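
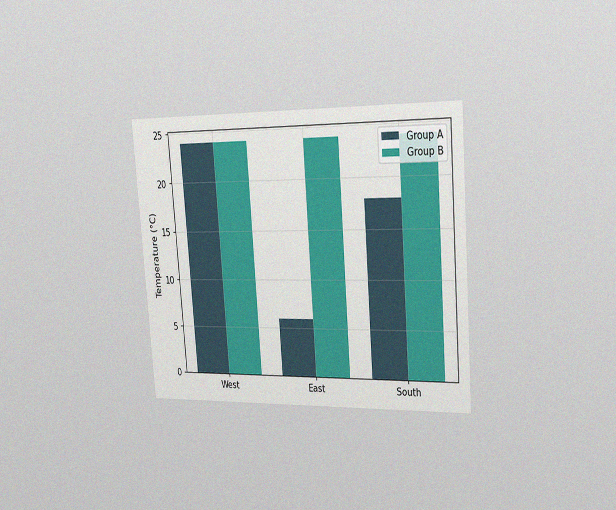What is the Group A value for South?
The chart is tilted about 4° counter-clockwise and viewed slightly from the right, with some photo noise. The Group A bar at South reaches 18°C on the y-axis.

18°C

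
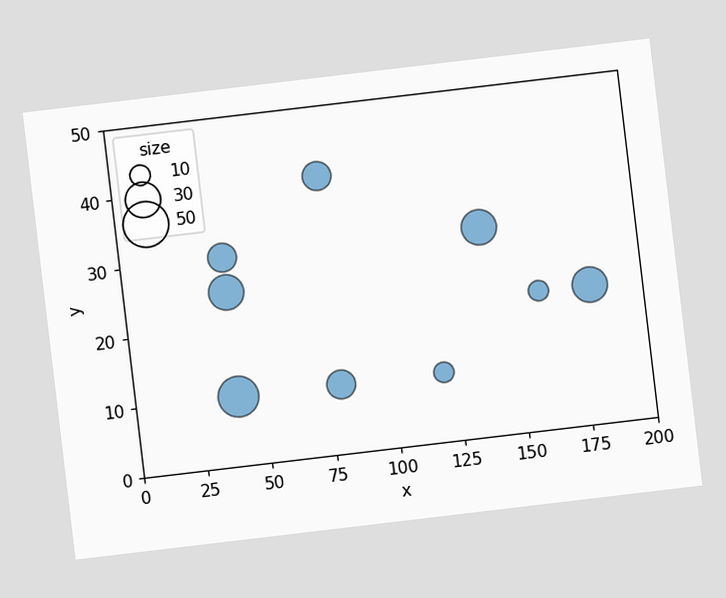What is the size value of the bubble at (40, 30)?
20

The chart is tilted about 7° counter-clockwise. Matching the bubble at (40, 30) against the size legend gives 20.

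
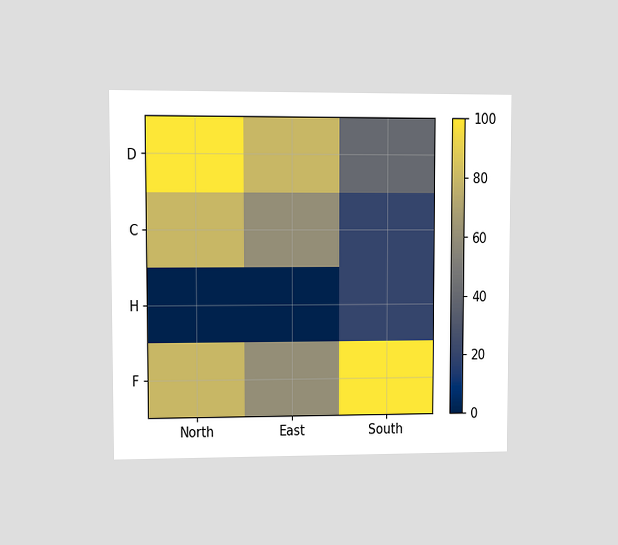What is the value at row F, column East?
The chart is viewed at a slight angle. Matching cell (F, East) against the colorbar gives 60.

60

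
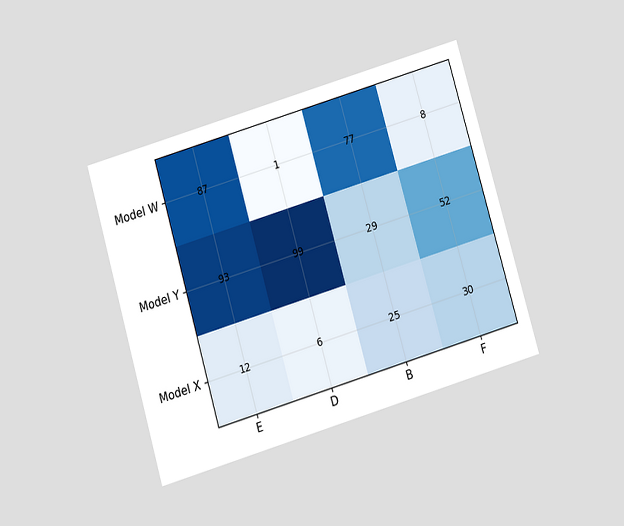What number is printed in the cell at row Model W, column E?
87

The chart is tilted about 16° counter-clockwise and viewed slightly from below. The (Model W, E) cell reads 87.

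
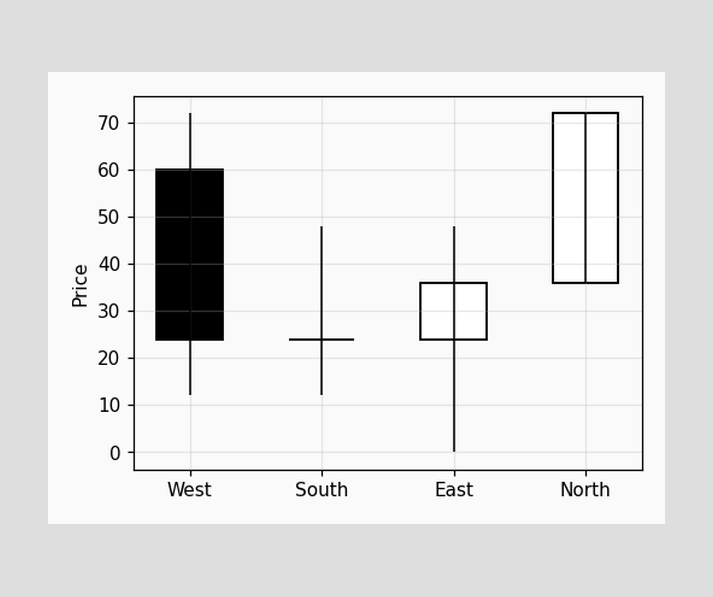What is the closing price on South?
24

The South candle closes at 24.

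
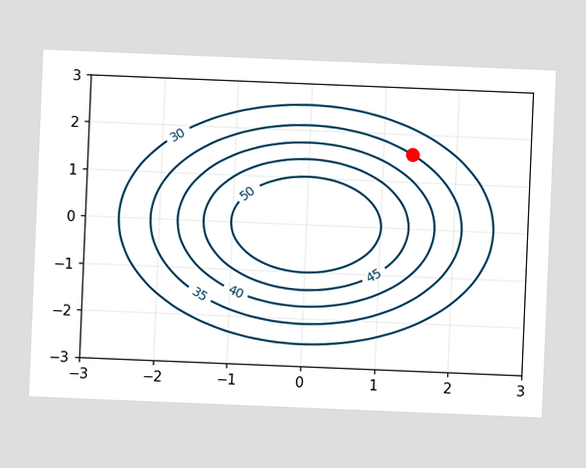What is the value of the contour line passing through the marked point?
35

The chart is tilted about 2° clockwise. The marked point sits on the contour labelled 35.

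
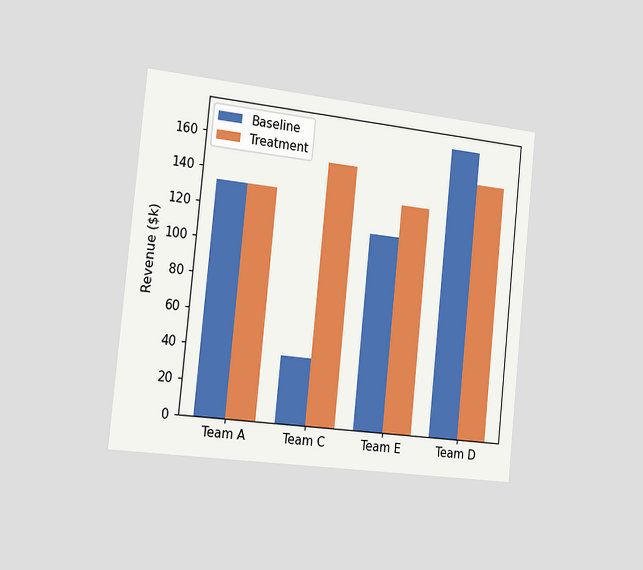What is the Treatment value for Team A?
The chart is tilted about 6° clockwise and viewed slightly from the left. The Treatment bar at Team A reaches $133k on the y-axis.

$133k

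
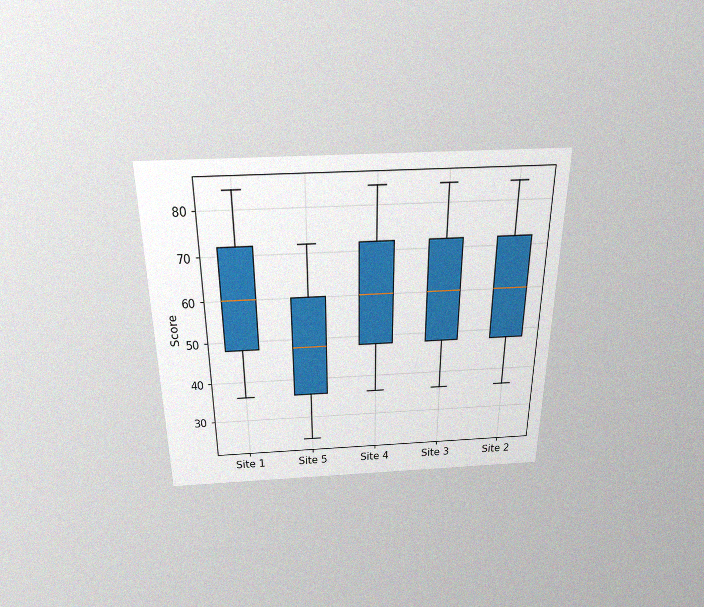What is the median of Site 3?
60

The chart is viewed slightly from above, with some photo noise. The median line in the Site 3 box sits at 60.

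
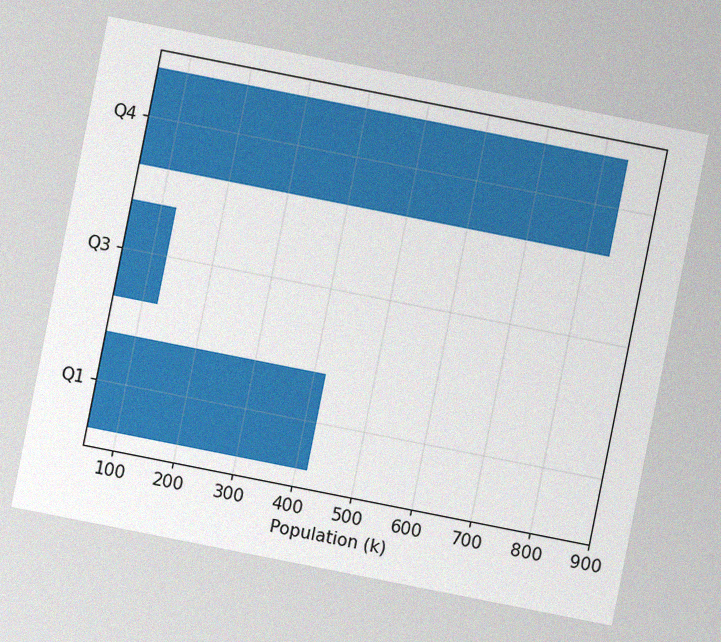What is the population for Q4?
840k

The chart is tilted about 11° clockwise, with some photo noise. Reading along the chart's x-axis, the Q4 bar reaches 840k.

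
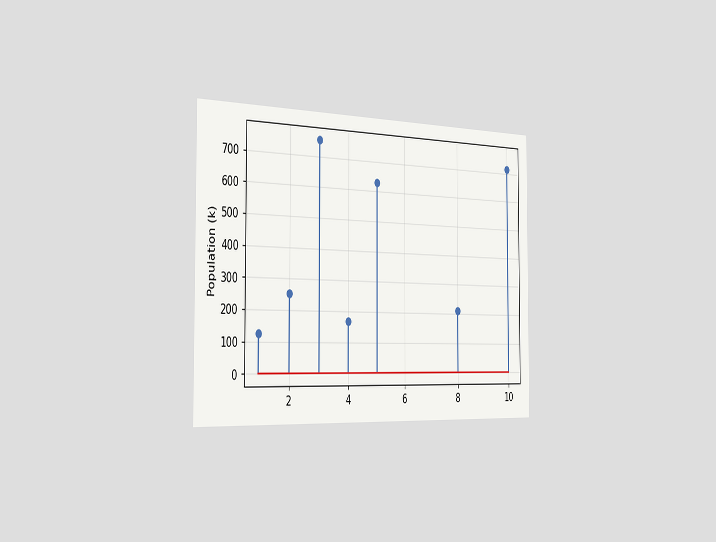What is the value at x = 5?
The chart is viewed slightly from the left. The stem at x=5 reaches 630k.

630k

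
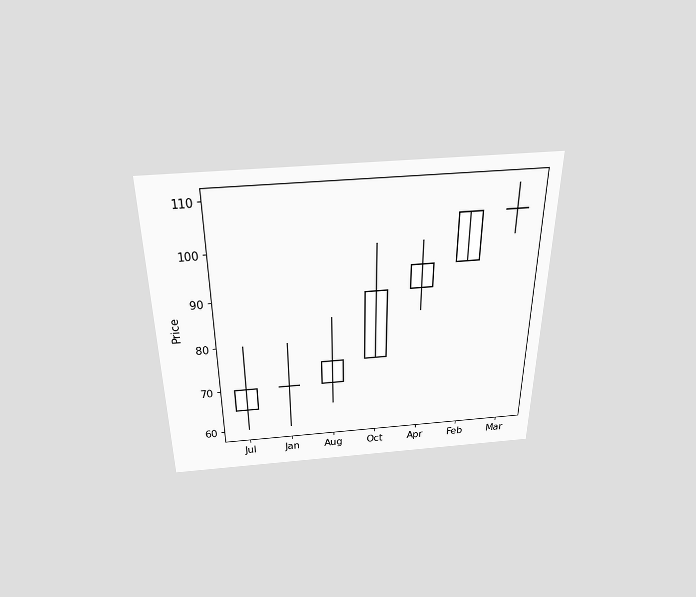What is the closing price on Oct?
The chart is viewed slightly from above. The Oct candle closes at 90.

90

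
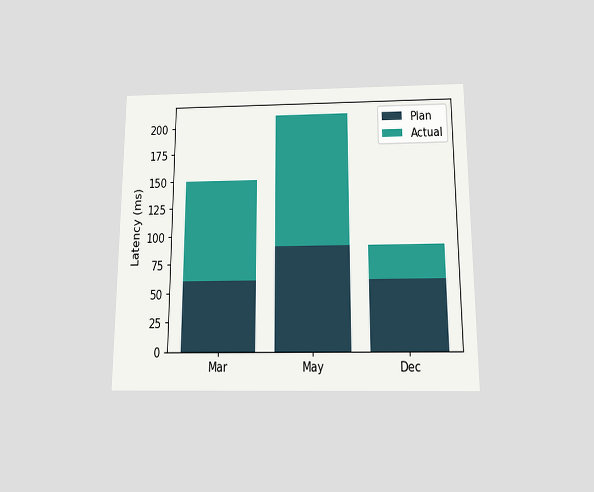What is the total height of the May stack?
The chart is viewed slightly from below. The May stack's top reaches 210ms on the y-axis.

210ms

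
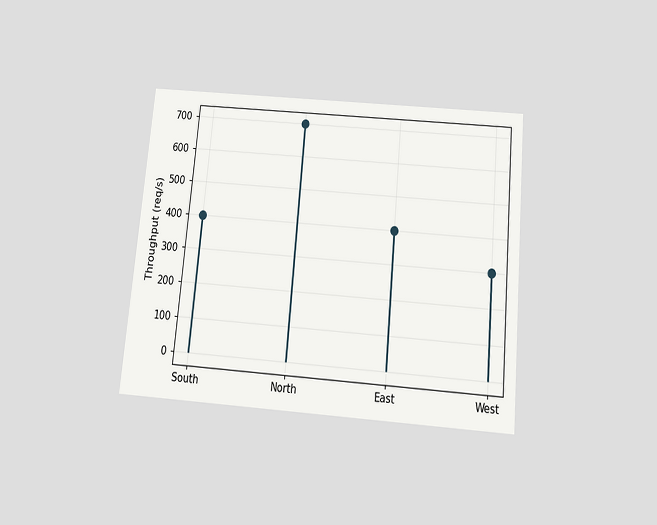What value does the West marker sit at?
300req/s

The chart is tilted about 5° clockwise and viewed slightly from below. The West marker sits at 300req/s.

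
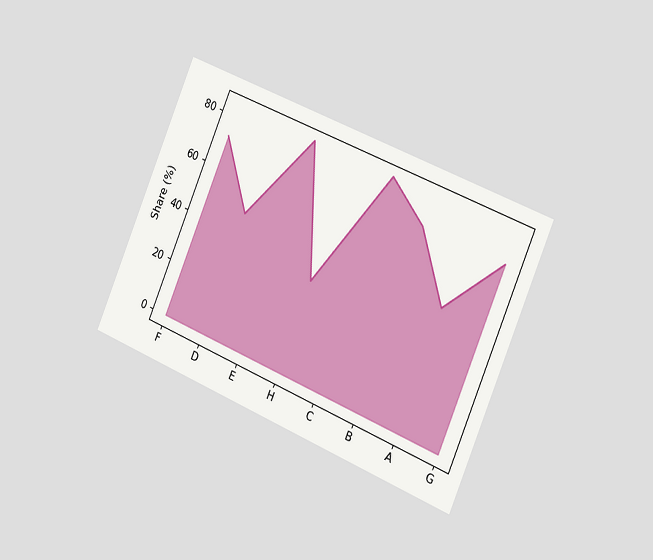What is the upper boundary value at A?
The chart is tilted about 23° clockwise and viewed slightly from the right. At A the upper boundary is at 48%.

48%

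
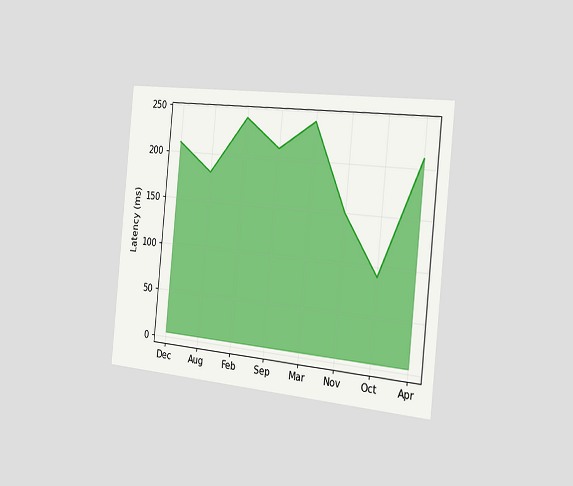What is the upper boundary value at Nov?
The chart is tilted about 6° clockwise and viewed slightly from the right. At Nov the upper boundary is at 150ms.

150ms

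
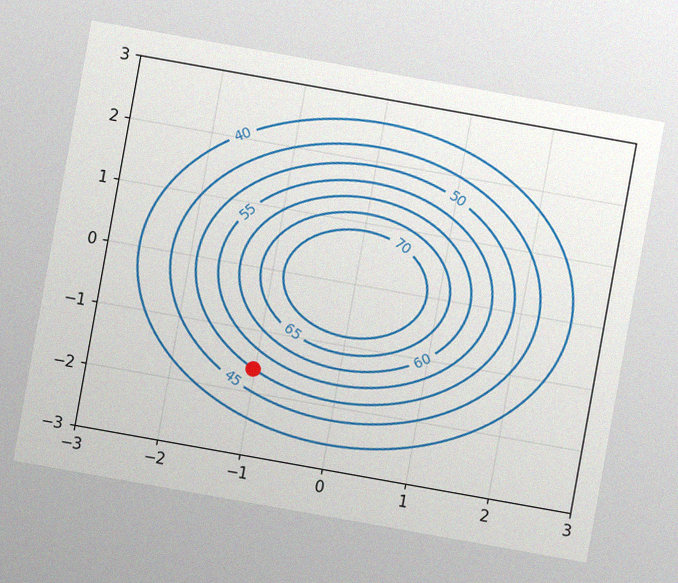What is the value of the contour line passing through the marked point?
The chart is tilted about 10° clockwise, with some photo noise. The marked point sits on the contour labelled 50.

50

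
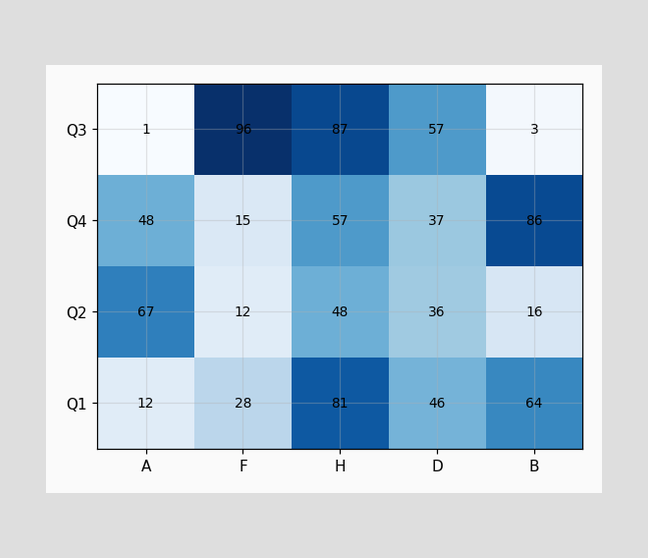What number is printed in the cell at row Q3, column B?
The (Q3, B) cell reads 3.

3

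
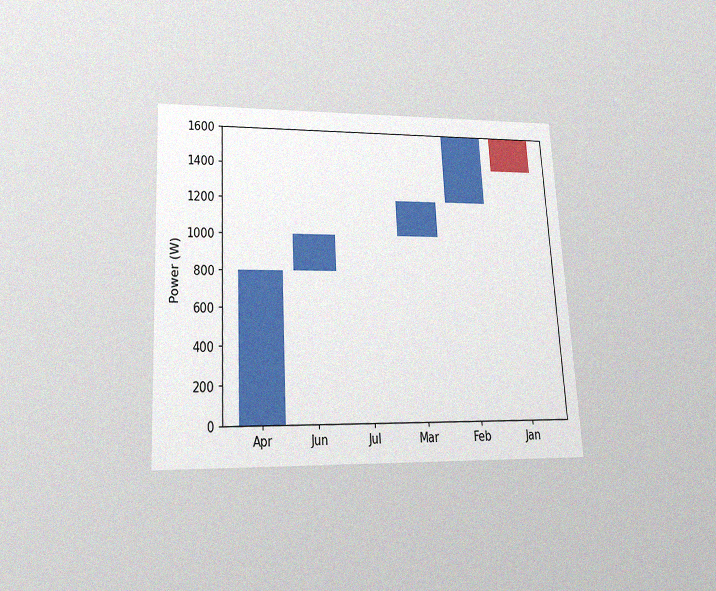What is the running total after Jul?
1000W

The chart is tilted about 3° counter-clockwise and viewed slightly from below, with some photo noise. After Jul the running total reaches 1000W.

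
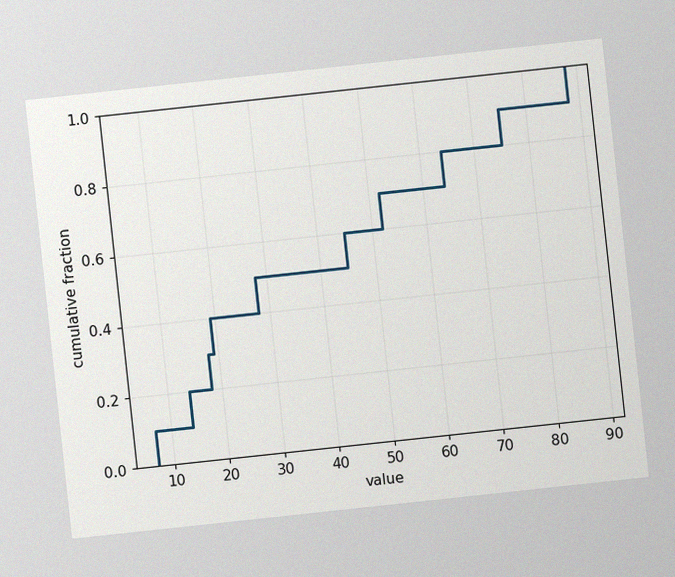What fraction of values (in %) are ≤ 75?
The chart is tilted about 6° counter-clockwise, with some photo noise. At x=75 the ECDF step is at 90%.

90%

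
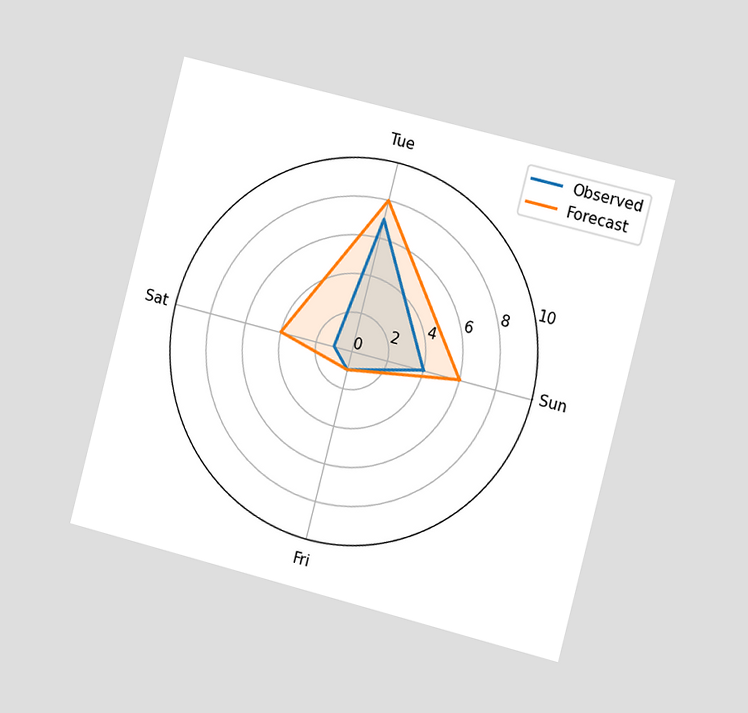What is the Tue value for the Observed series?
7

The chart is tilted about 14° clockwise and viewed slightly from the right. On the Tue axis, Observed reaches 7.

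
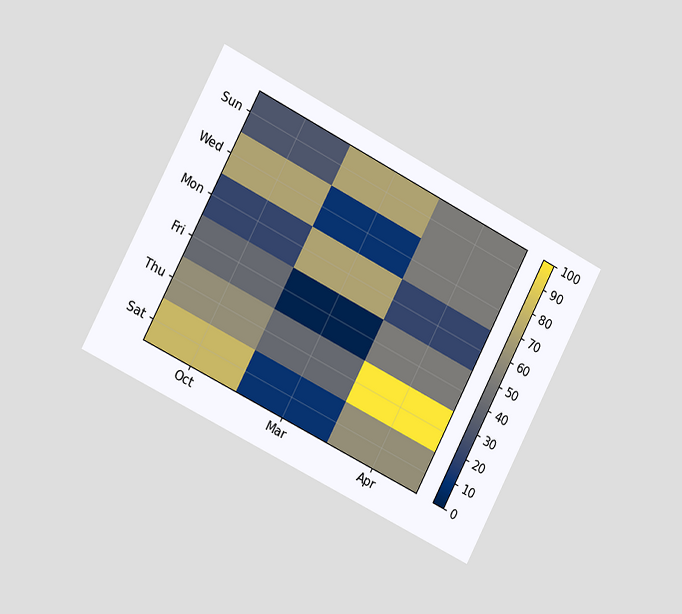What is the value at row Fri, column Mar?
0

The chart is tilted about 27° clockwise and viewed slightly from the left. Matching cell (Fri, Mar) against the colorbar gives 0.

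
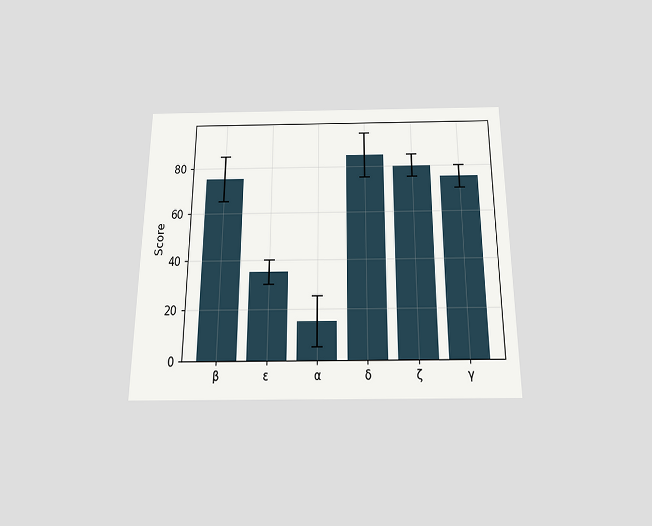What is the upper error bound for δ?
The chart is viewed slightly from below. The δ bar's upper whisker reaches 95.

95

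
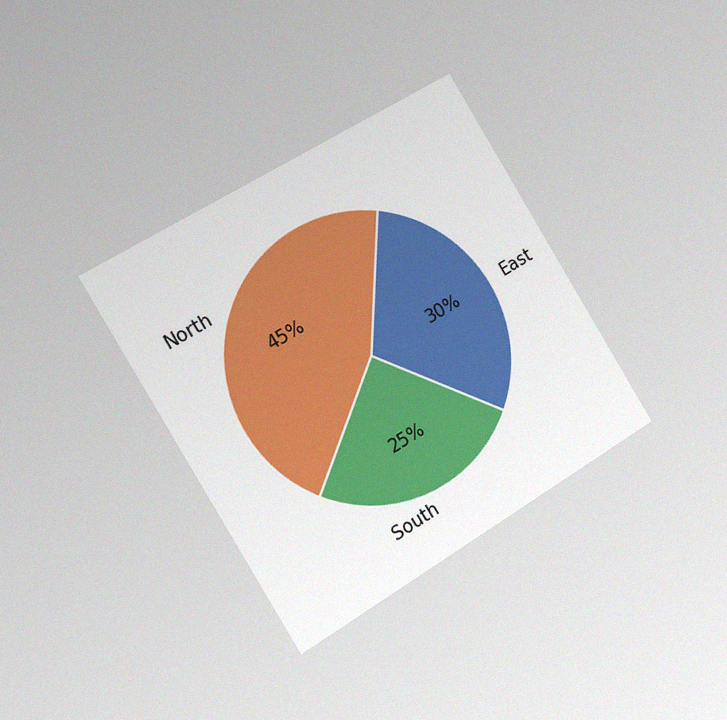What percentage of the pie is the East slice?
30%

The chart is tilted about 32° counter-clockwise and viewed slightly from the left, with some photo noise. The East slice takes up 30% of the pie.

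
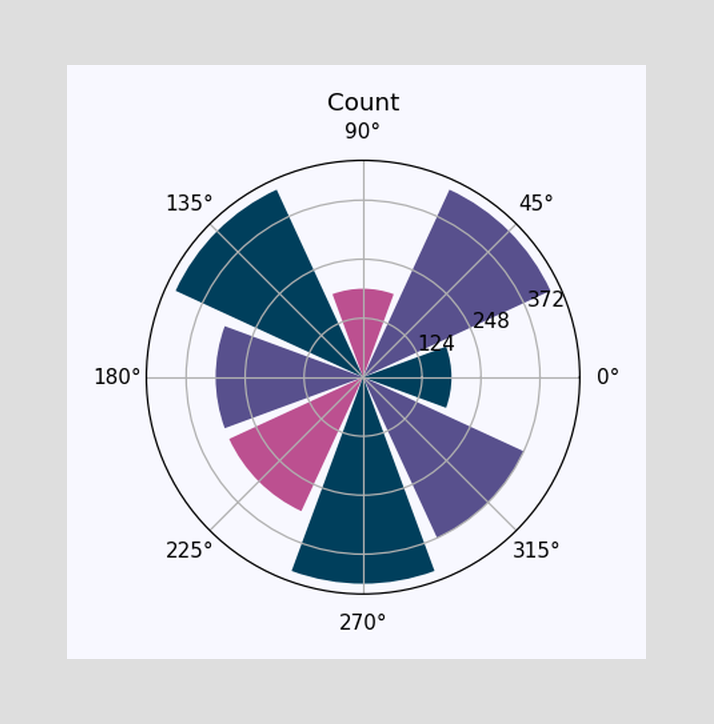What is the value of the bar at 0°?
The bar at 0° reaches 186 on the radial axis.

186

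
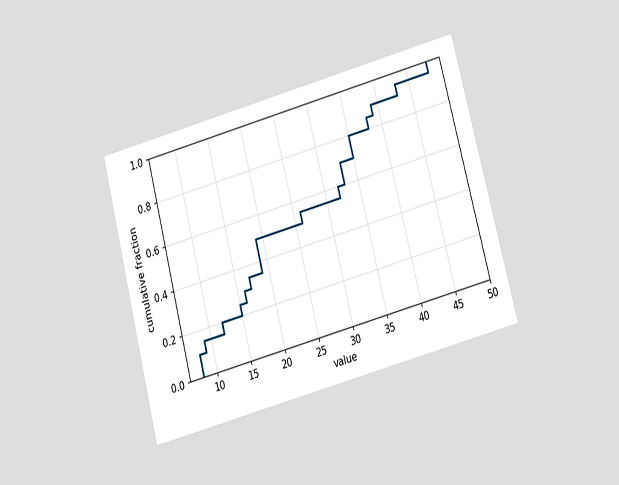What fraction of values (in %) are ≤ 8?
The chart is tilted about 15° counter-clockwise and viewed at a slight angle. At x=8 the ECDF step is at 10%.

10%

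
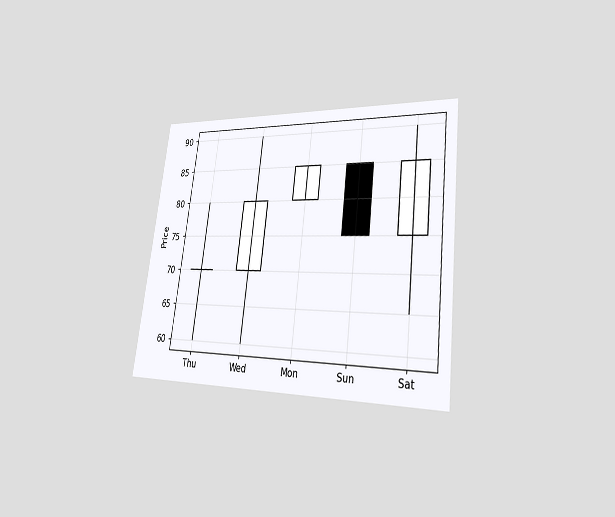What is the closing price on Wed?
The chart is tilted about 7° clockwise and viewed slightly from the right. The Wed candle closes at 80.

80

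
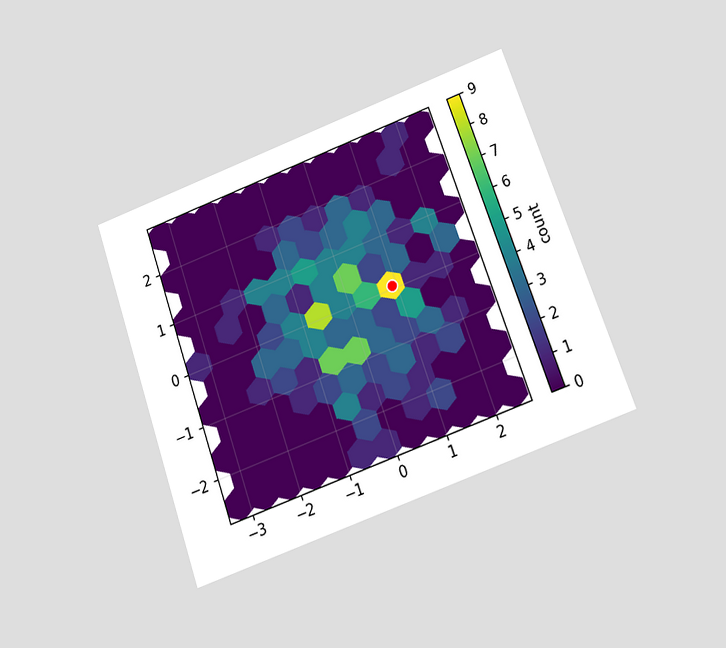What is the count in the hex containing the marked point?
9

The chart is tilted about 20° counter-clockwise and viewed at a slight angle. The marked hex reads 9 on the colorbar.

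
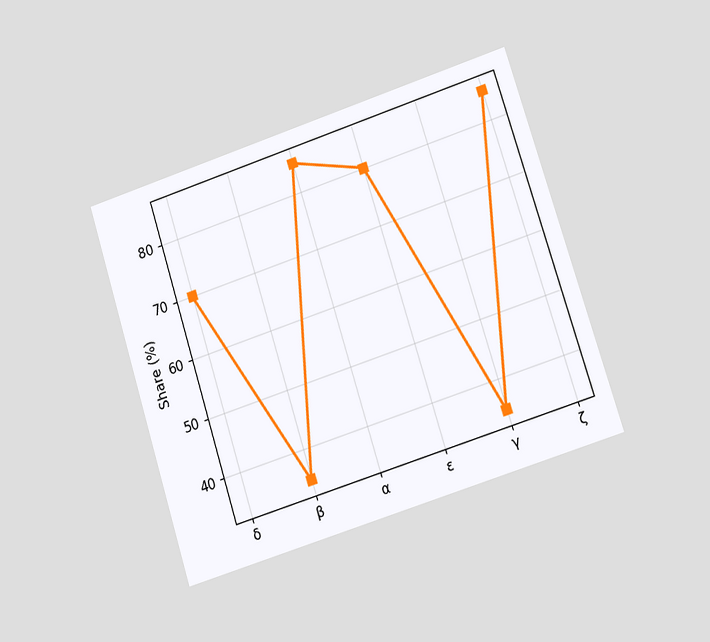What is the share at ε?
80%

The chart is tilted about 17° counter-clockwise and viewed at a slight angle. At ε, the line is at 80%.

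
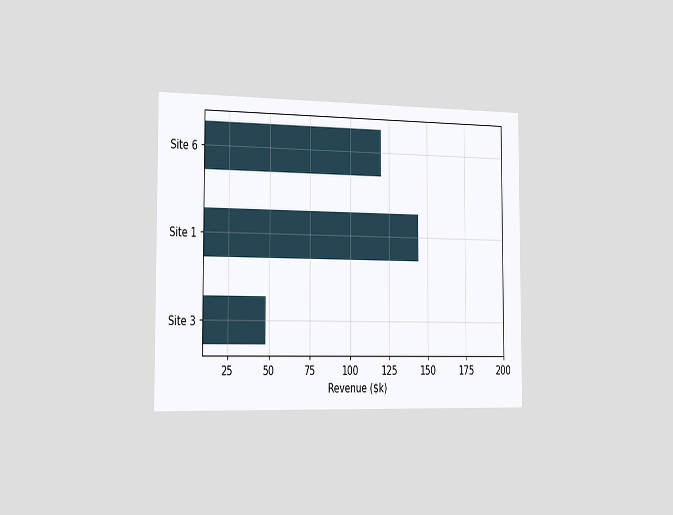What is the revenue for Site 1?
The chart is viewed slightly from the left. Reading along the chart's x-axis, the Site 1 bar reaches $144k.

$144k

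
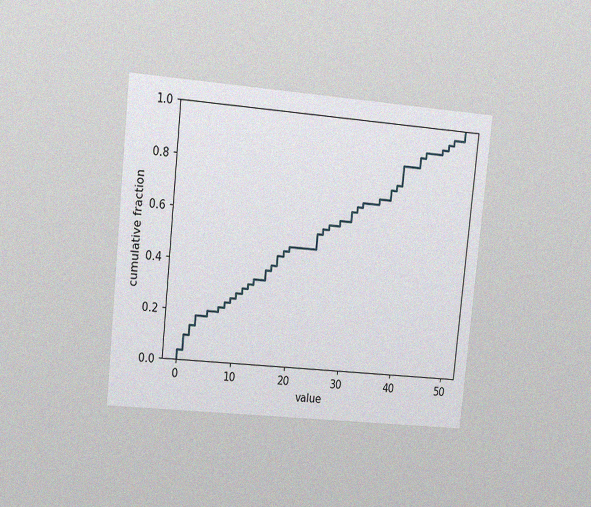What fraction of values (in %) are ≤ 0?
The chart is tilted about 6° clockwise and viewed at a slight angle, with some photo noise. At x=0 the ECDF step is at 4%.

4%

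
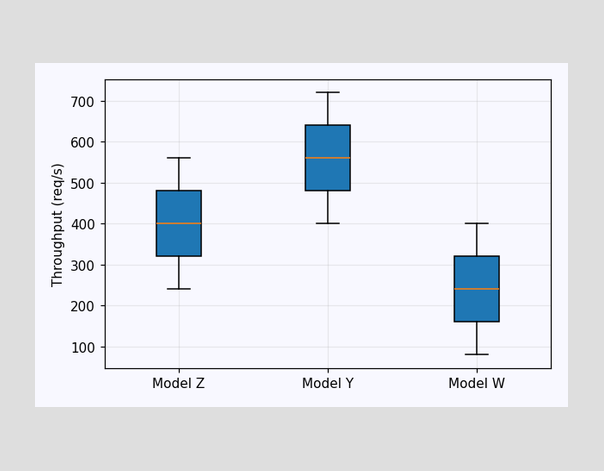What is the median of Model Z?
400req/s

The median line in the Model Z box sits at 400req/s.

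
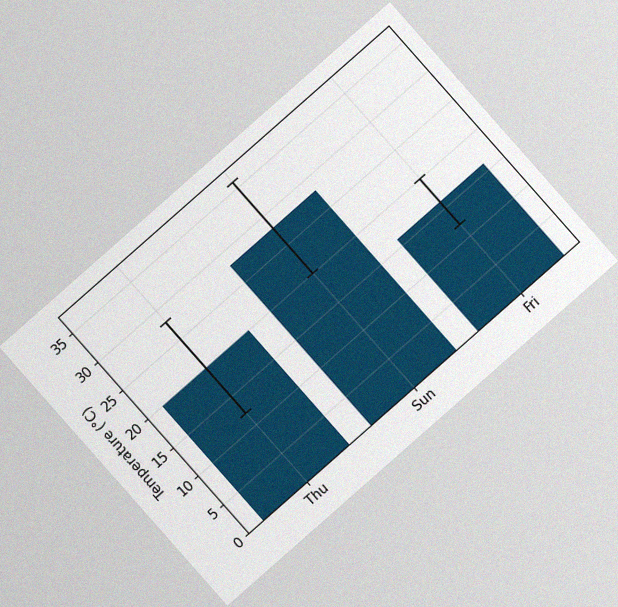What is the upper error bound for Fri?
20°C

The chart is tilted about 41° counter-clockwise, with some photo noise. The Fri bar's upper whisker reaches 20°C.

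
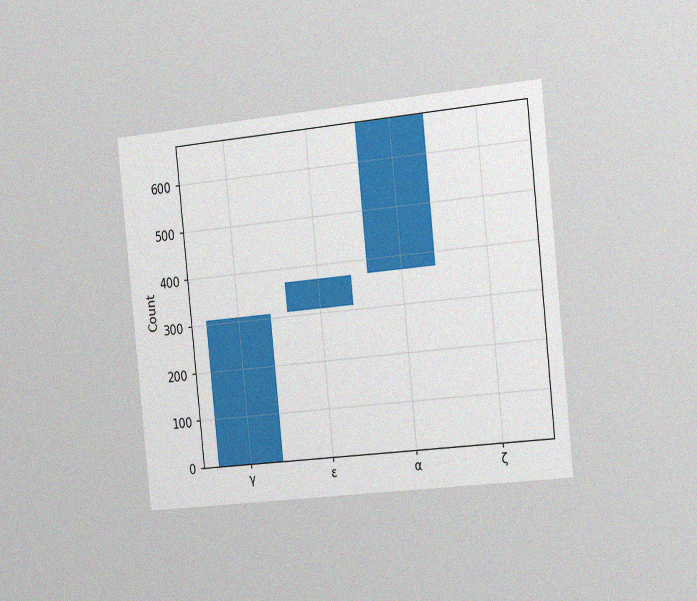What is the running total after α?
682

The chart is tilted about 6° counter-clockwise and viewed slightly from the right, with some photo noise. After α the running total reaches 682.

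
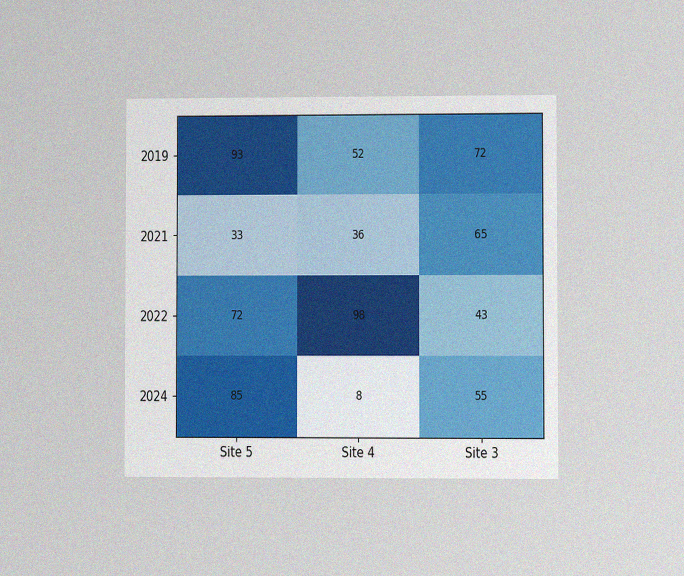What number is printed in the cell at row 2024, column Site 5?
The chart is viewed at a slight angle, with some photo noise. The (2024, Site 5) cell reads 85.

85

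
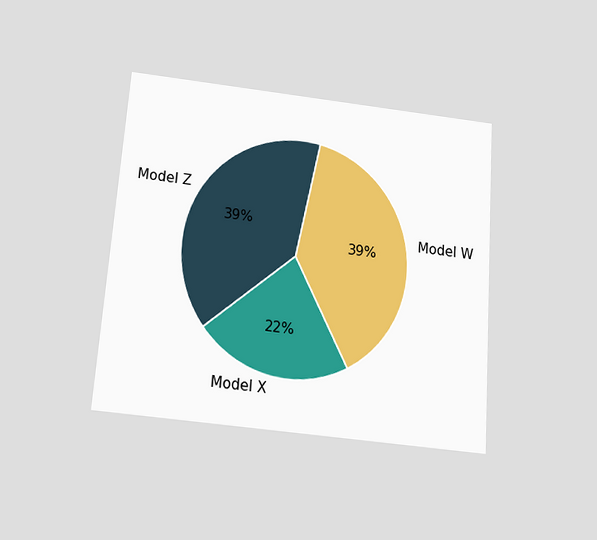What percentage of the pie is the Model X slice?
22%

The chart is tilted about 4° clockwise and viewed slightly from below. The Model X slice takes up 22% of the pie.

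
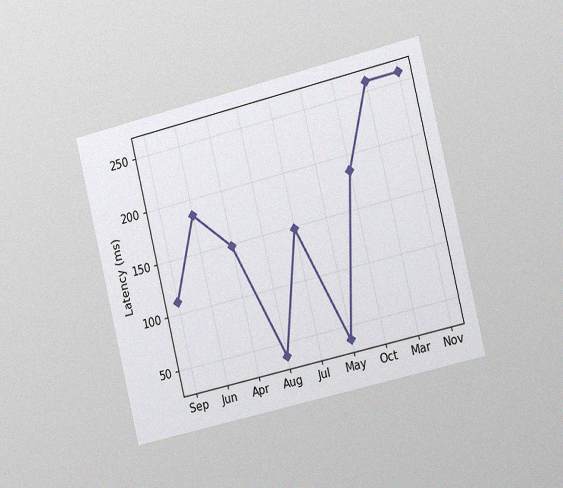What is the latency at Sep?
111ms

The chart is tilted about 14° counter-clockwise and viewed slightly from the right, with some photo noise. At Sep, the line is at 111ms.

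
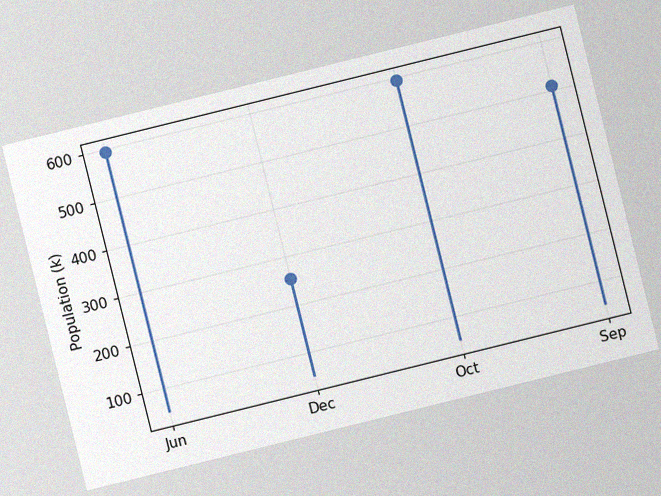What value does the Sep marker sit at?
The chart is tilted about 14° counter-clockwise, with some photo noise. The Sep marker sits at 510k.

510k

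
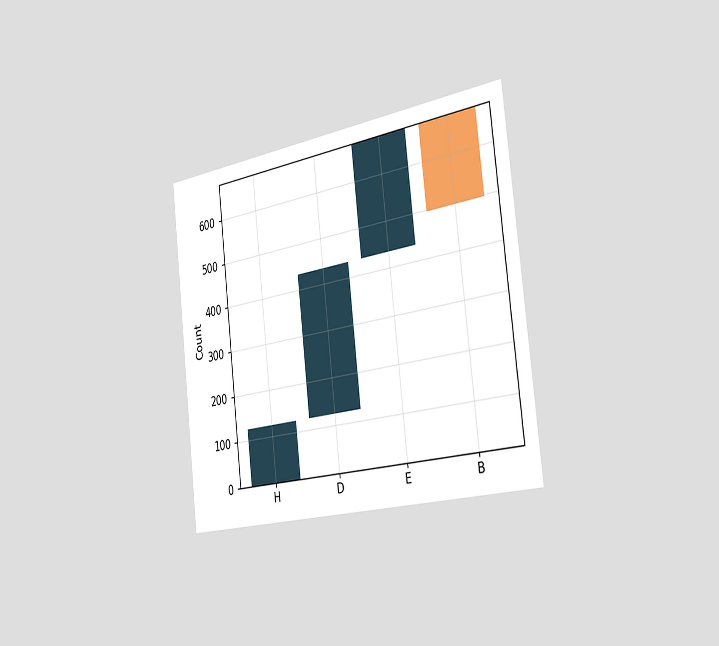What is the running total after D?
The chart is tilted about 6° counter-clockwise and viewed slightly from the right. After D the running total reaches 434.

434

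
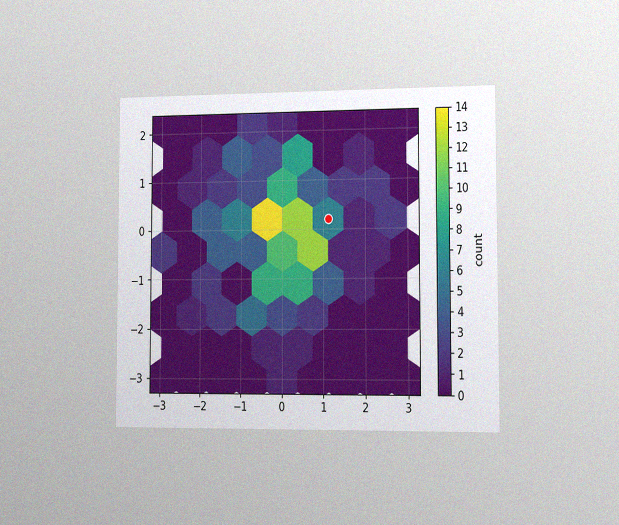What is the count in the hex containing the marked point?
6

The chart is viewed slightly from the right, with some photo noise. The marked hex reads 6 on the colorbar.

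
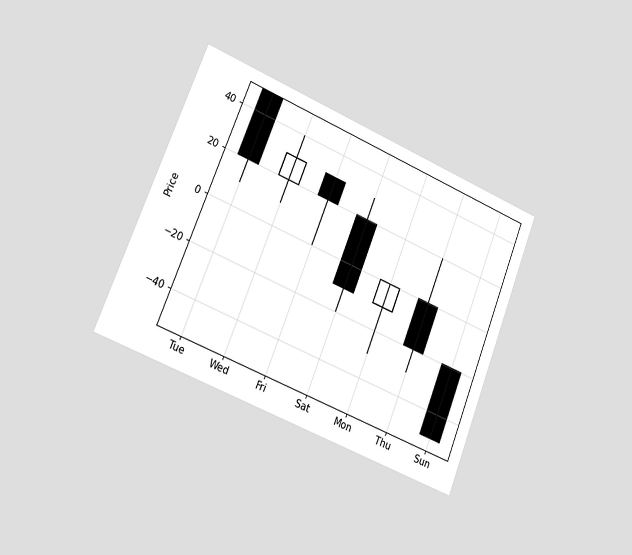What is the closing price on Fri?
The chart is tilted about 22° clockwise and viewed slightly from the left. The Fri candle closes at 20.

20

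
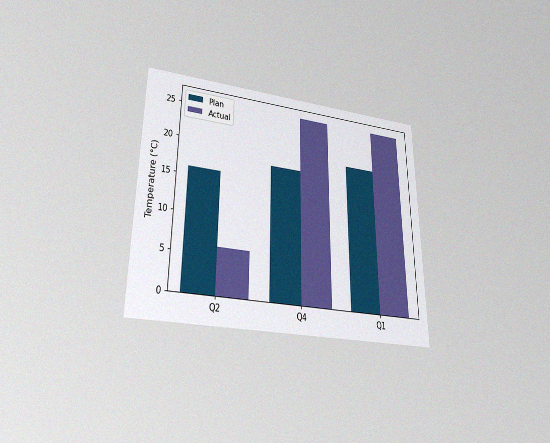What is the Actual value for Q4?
The chart is viewed slightly from below, with some photo noise. The Actual bar at Q4 reaches 26°C on the y-axis.

26°C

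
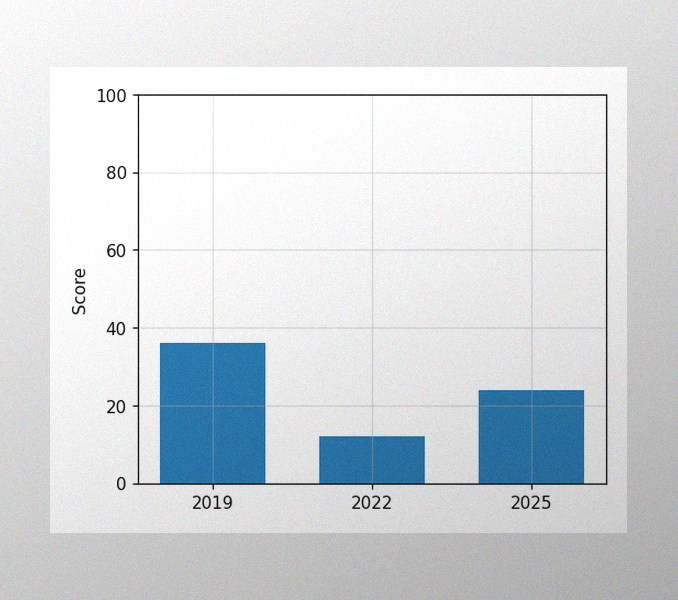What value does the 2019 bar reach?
The image has some photo noise and uneven lighting. Reading along the chart's y-axis, the 2019 bar reaches 36.

36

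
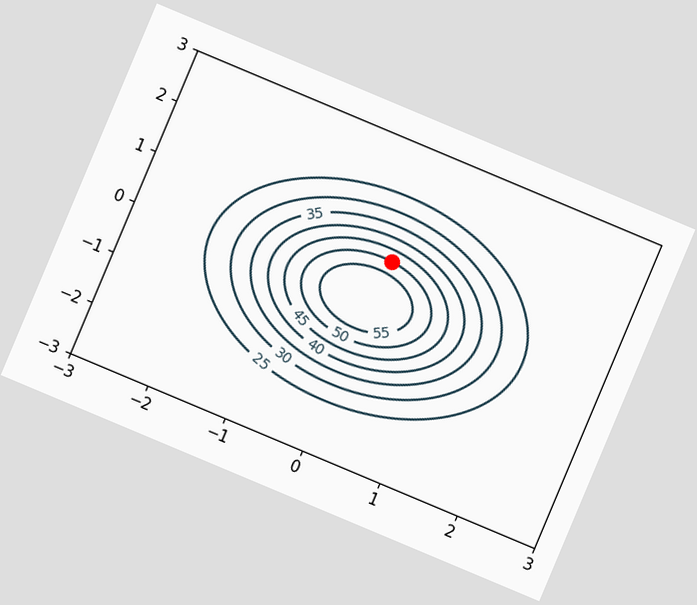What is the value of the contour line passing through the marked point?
50

The chart is tilted about 23° clockwise. The marked point sits on the contour labelled 50.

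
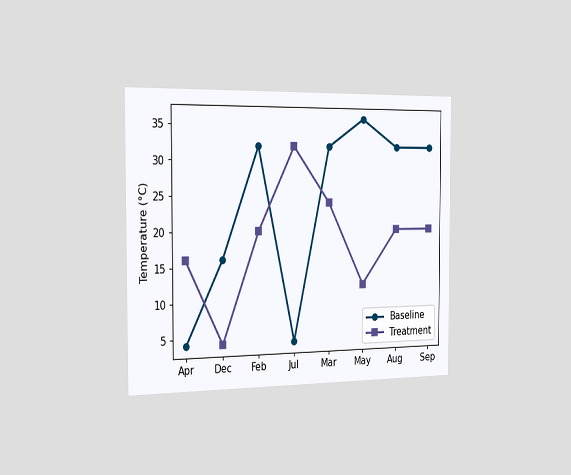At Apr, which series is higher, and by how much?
Treatment, by 12°C

The chart is viewed slightly from the left. At Apr, Treatment sits above the other line by 12°C.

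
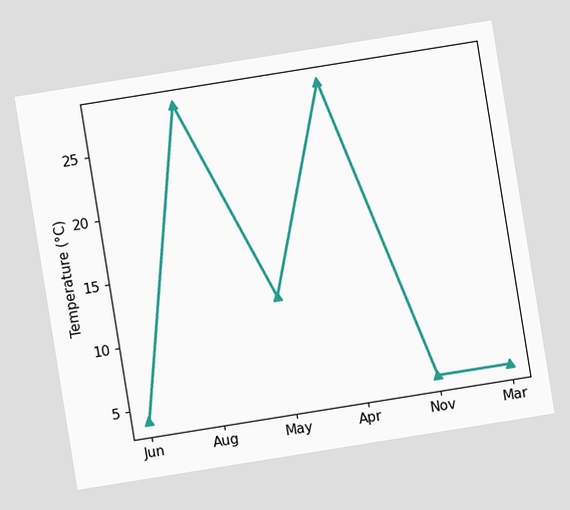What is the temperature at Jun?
4°C

The chart is tilted about 9° counter-clockwise. At Jun, the line is at 4°C.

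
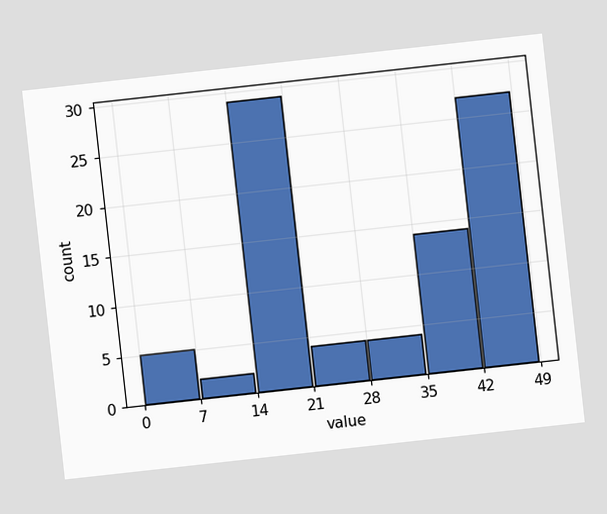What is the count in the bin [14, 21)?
29

The chart is tilted about 6° counter-clockwise. The [14, 21) bin has height 29.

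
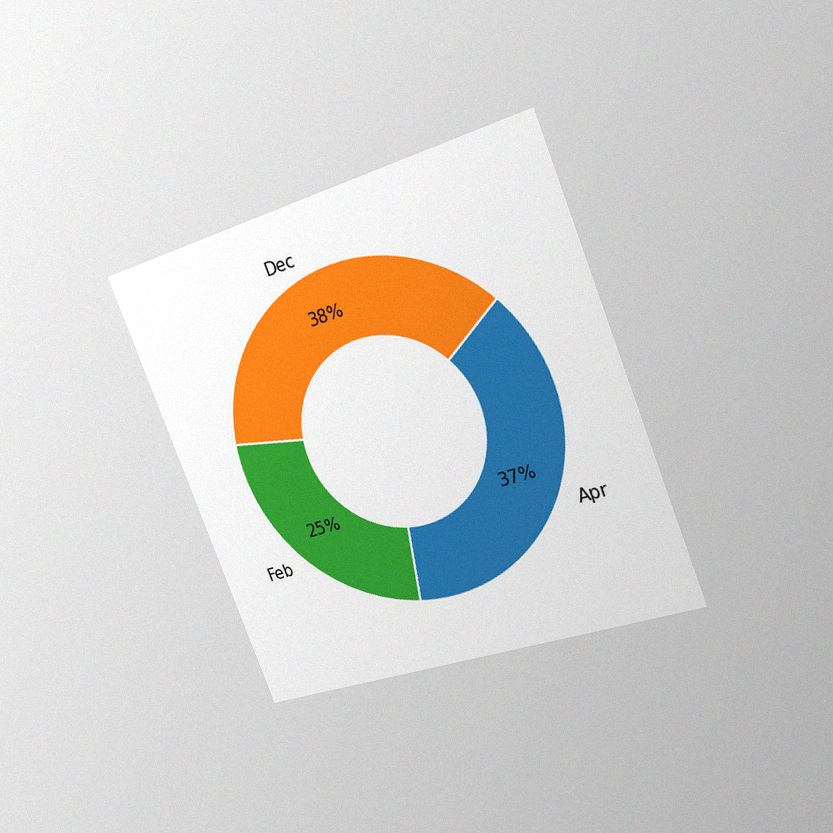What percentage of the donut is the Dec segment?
The chart is tilted about 22° counter-clockwise and viewed slightly from the right, with some photo noise. The Dec segment takes up 38% of the ring.

38%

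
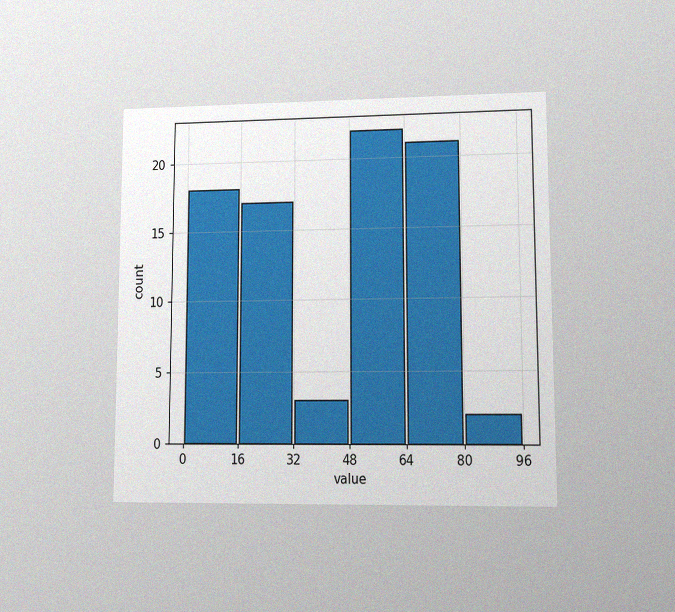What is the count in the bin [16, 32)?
17

The chart is viewed at a slight angle, with some photo noise. The [16, 32) bin has height 17.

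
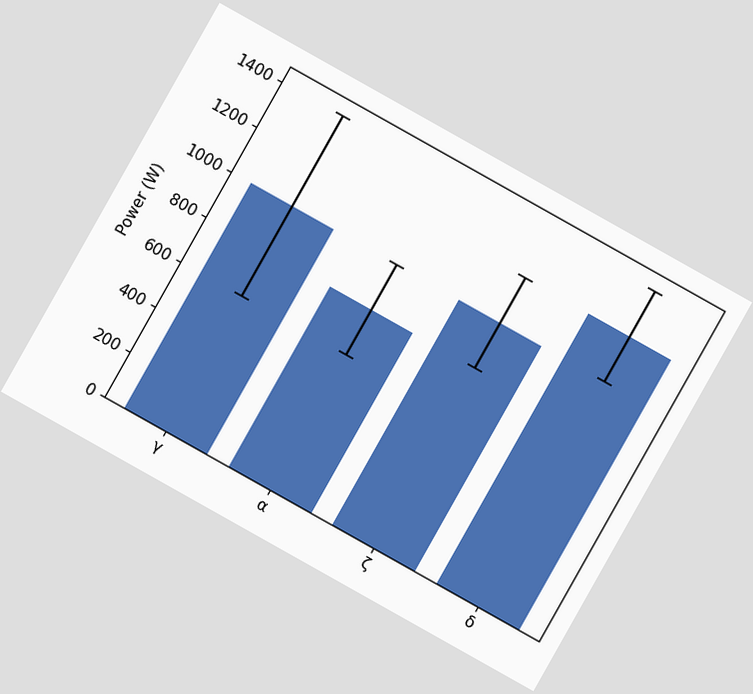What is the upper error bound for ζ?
The chart is tilted about 29° clockwise. The ζ bar's upper whisker reaches 1200W.

1200W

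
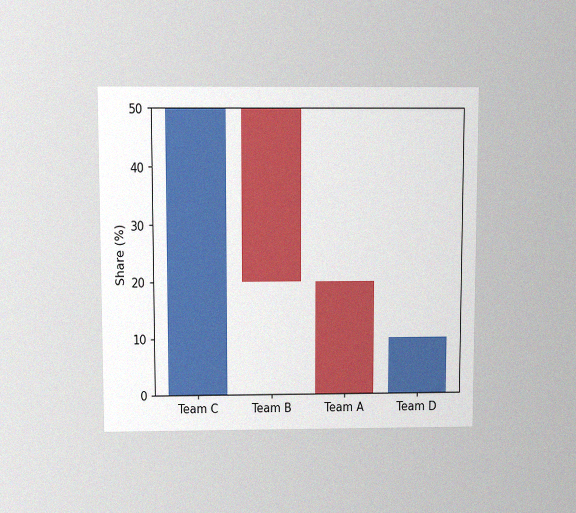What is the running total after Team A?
The chart is viewed slightly from above, with some photo noise. After Team A the running total reaches 0%.

0%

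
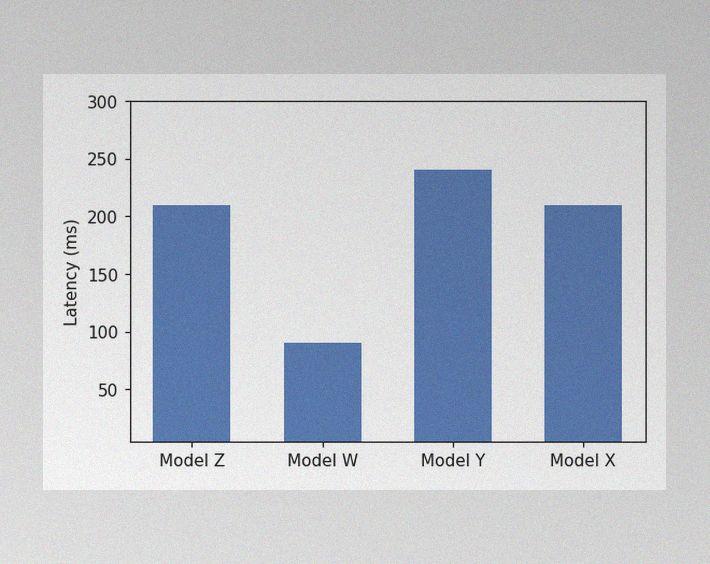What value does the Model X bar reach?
The image has some photo noise and uneven lighting. Reading along the chart's y-axis, the Model X bar reaches 210ms.

210ms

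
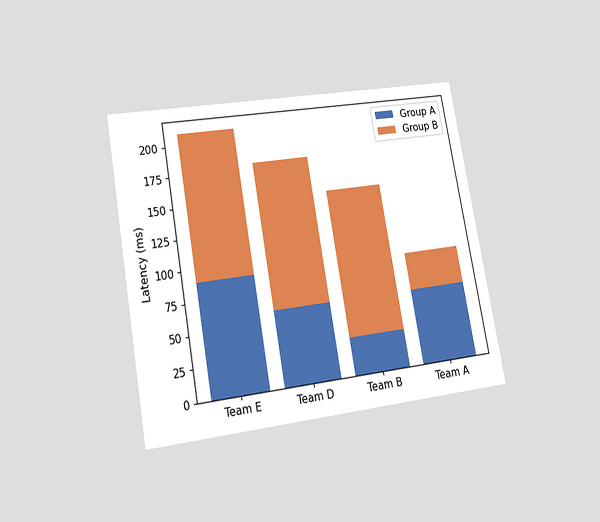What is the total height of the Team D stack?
The chart is tilted about 10° counter-clockwise and viewed at a slight angle. The Team D stack's top reaches 180ms on the y-axis.

180ms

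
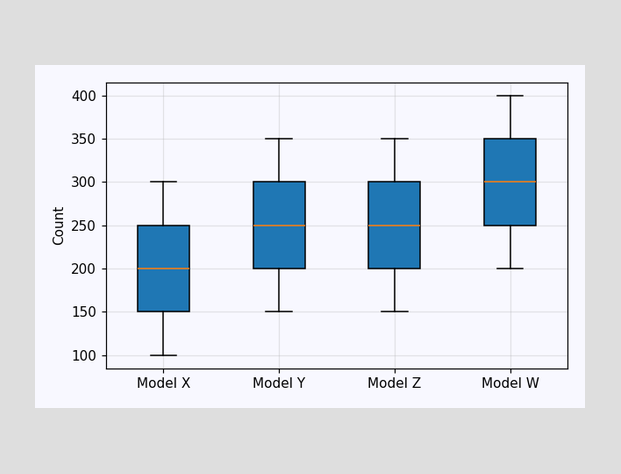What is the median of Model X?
200

The median line in the Model X box sits at 200.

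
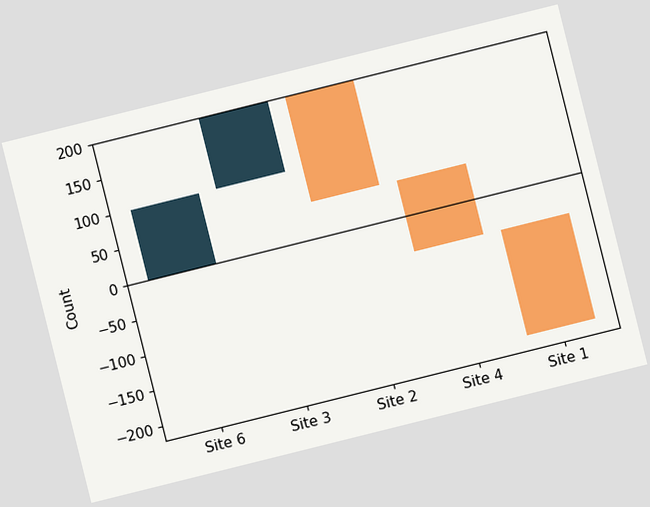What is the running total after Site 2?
The chart is tilted about 14° counter-clockwise. After Site 2 the running total reaches 50.

50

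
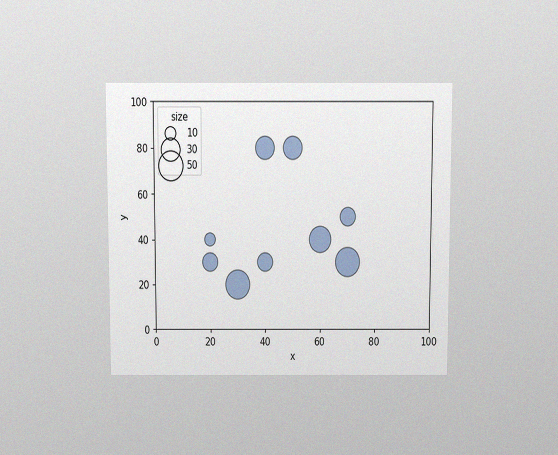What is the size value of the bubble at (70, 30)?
The chart is viewed slightly from above, with some photo noise. Matching the bubble at (70, 30) against the size legend gives 50.

50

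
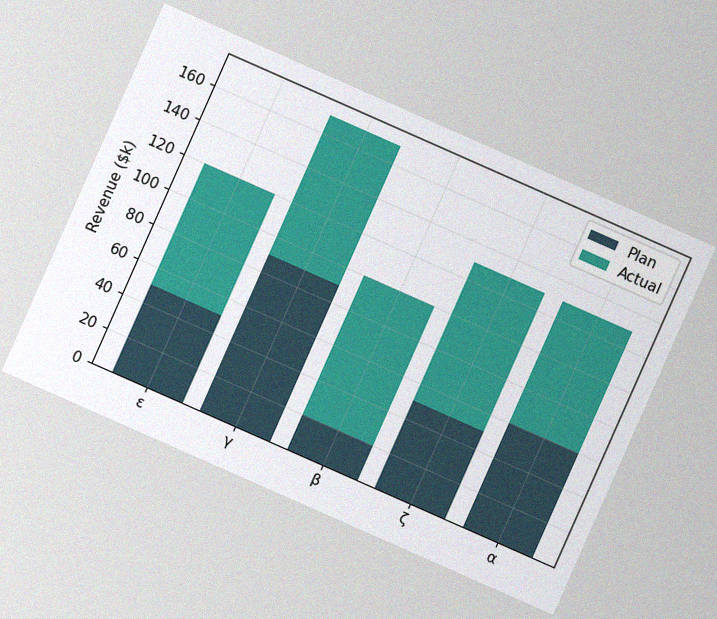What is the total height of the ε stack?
The chart is tilted about 24° clockwise, with some photo noise. The ε stack's top reaches $120k on the y-axis.

$120k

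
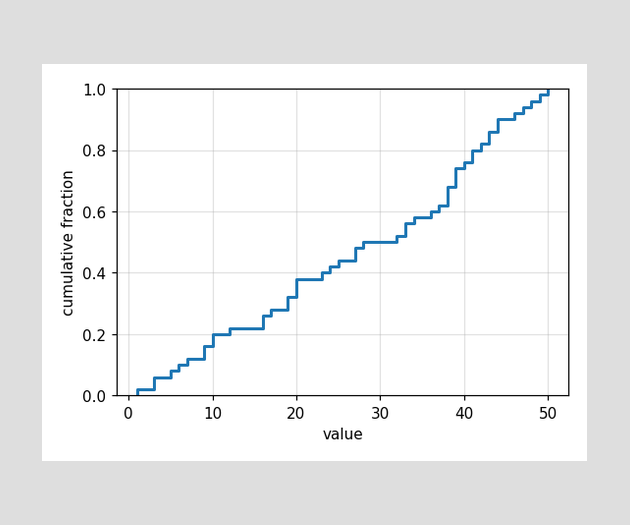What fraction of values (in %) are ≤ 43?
86%

At x=43 the ECDF step is at 86%.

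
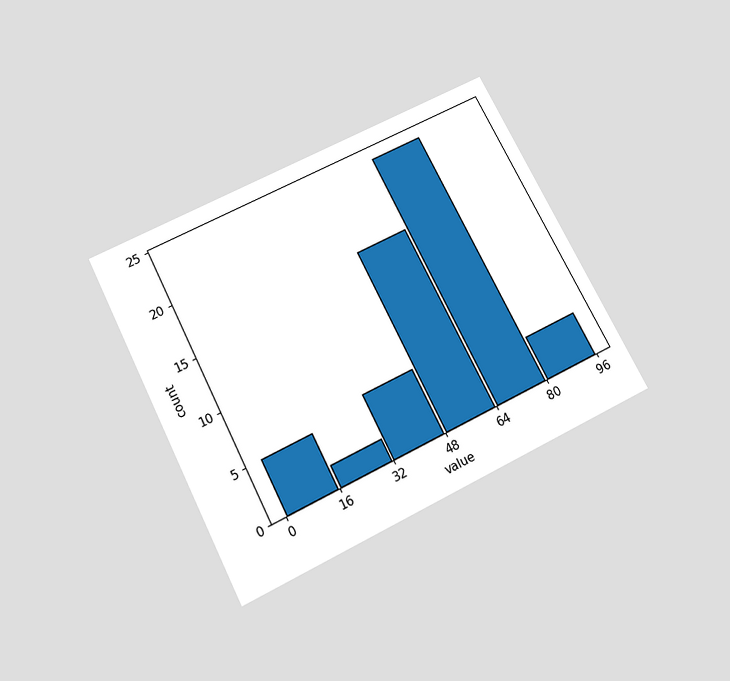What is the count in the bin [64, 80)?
24

The chart is tilted about 27° counter-clockwise and viewed slightly from below. The [64, 80) bin has height 24.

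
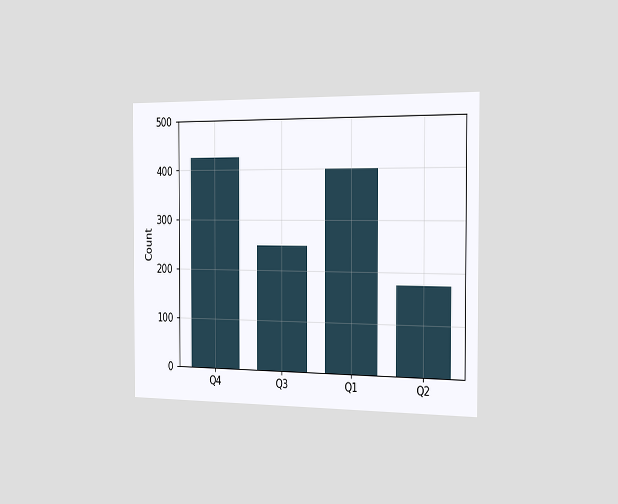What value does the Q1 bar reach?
400

The chart is viewed slightly from the right. Reading along the chart's y-axis, the Q1 bar reaches 400.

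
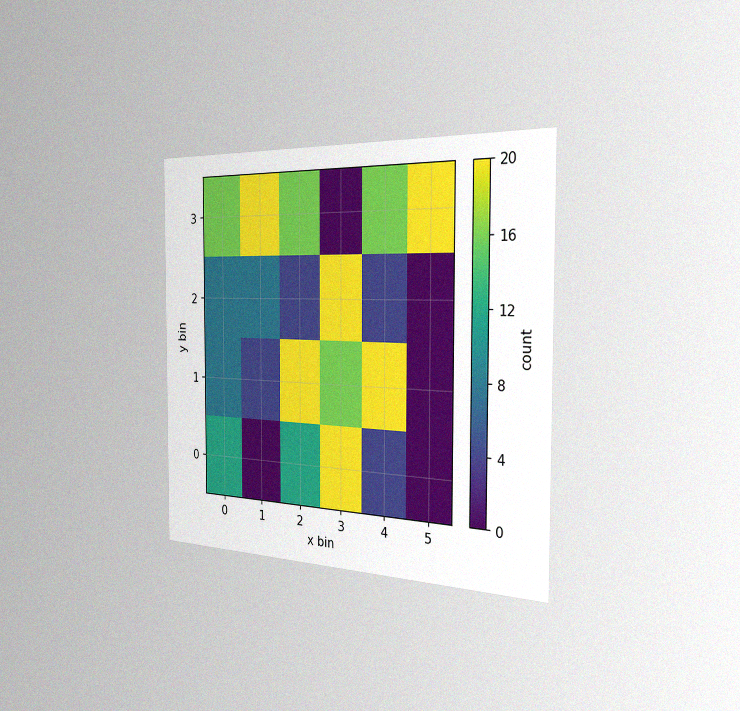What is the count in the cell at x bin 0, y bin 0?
12

The chart is viewed slightly from the right, with some photo noise. Matching the cell (0, 0) against the colorbar gives 12.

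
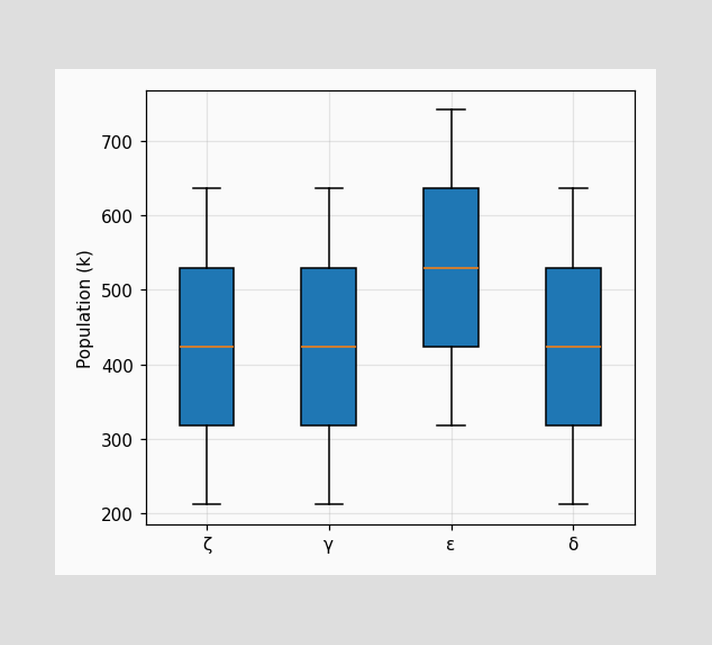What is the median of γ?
424k

The median line in the γ box sits at 424k.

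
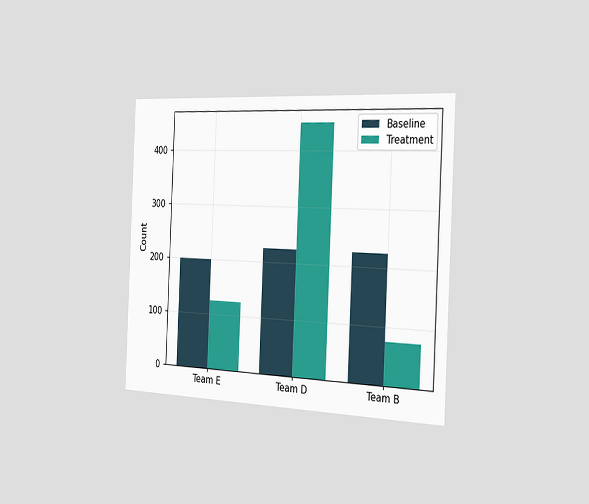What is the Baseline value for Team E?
The chart is tilted about 3° clockwise and viewed slightly from the right. The Baseline bar at Team E reaches 200 on the y-axis.

200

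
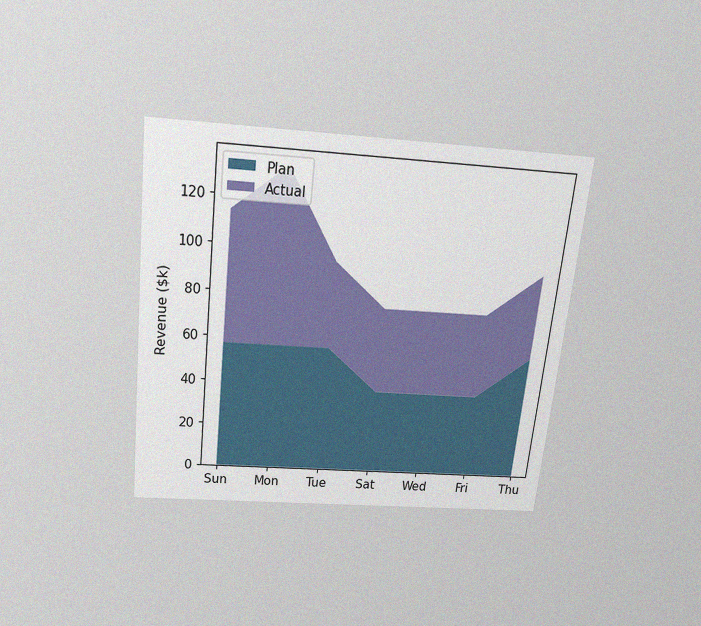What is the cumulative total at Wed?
$76k

The chart is tilted about 6° clockwise and viewed slightly from above, with some photo noise. The stacked total at Wed reaches $76k.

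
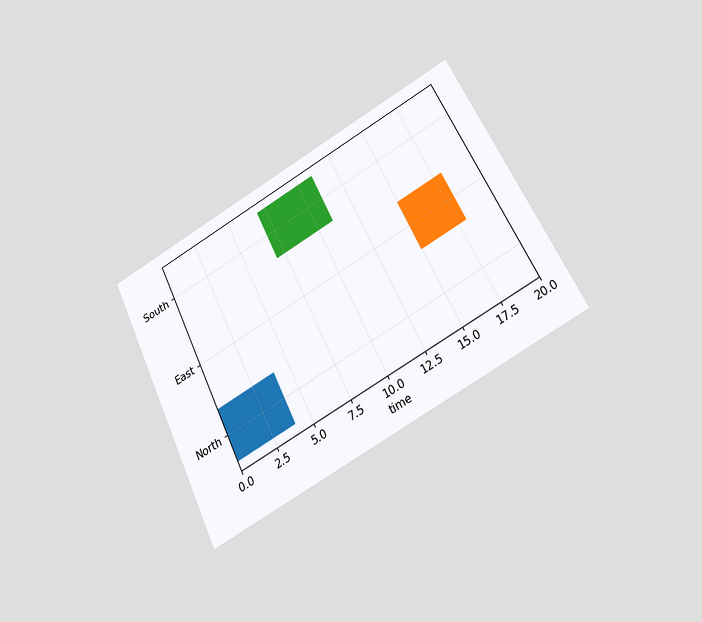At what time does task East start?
15

The chart is tilted about 27° counter-clockwise and viewed at a slight angle. The East bar begins at t=15.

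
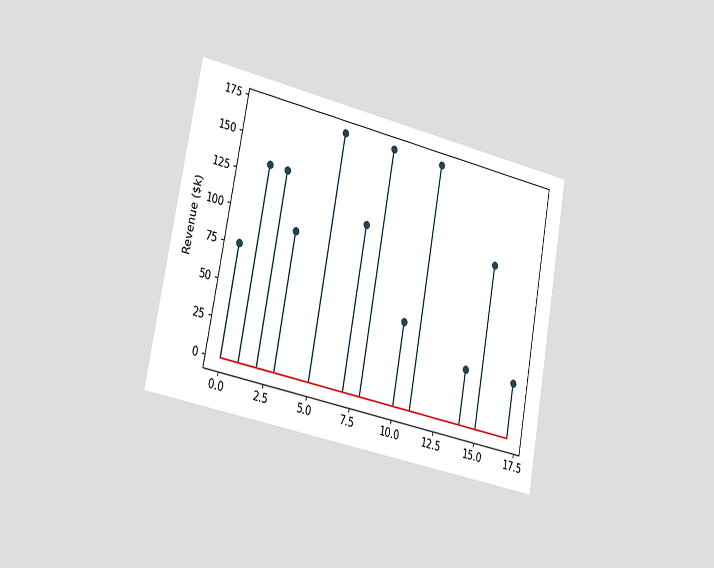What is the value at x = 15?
$114k

The chart is tilted about 10° clockwise and viewed slightly from the left. The stem at x=15 reaches $114k.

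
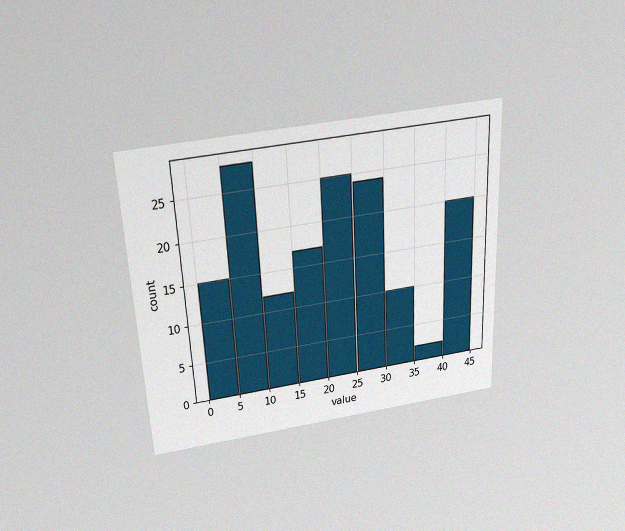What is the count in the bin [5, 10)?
28

The chart is tilted about 3° counter-clockwise and viewed slightly from above, with some photo noise. The [5, 10) bin has height 28.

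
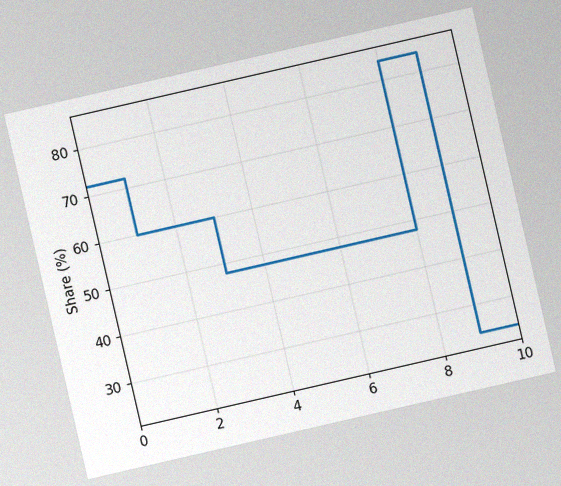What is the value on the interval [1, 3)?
The chart is tilted about 13° counter-clockwise, with some photo noise. On [1, 3) the step sits at 60%.

60%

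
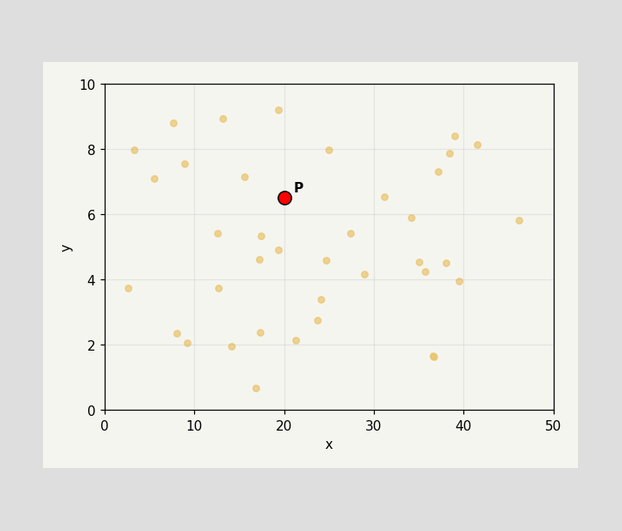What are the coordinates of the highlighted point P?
(20, 6.5)

Following the gridlines from P to each axis, P sits at (20, 6.5).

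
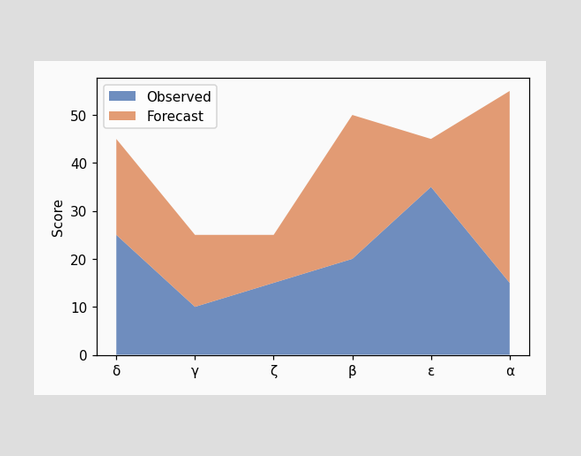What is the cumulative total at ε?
45

The stacked total at ε reaches 45.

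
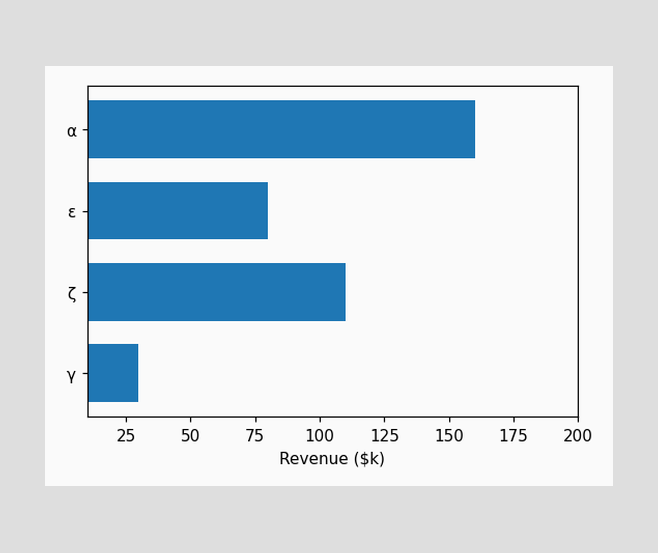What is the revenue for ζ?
Reading along the chart's x-axis, the ζ bar reaches $110k.

$110k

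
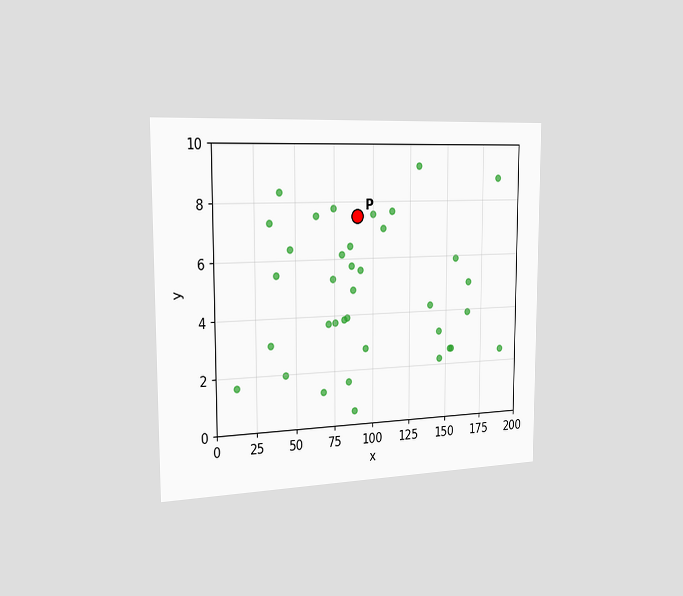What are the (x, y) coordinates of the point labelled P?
The chart is viewed slightly from the left. Following the gridlines from P to each axis, P sits at (90, 7.5).

(90, 7.5)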